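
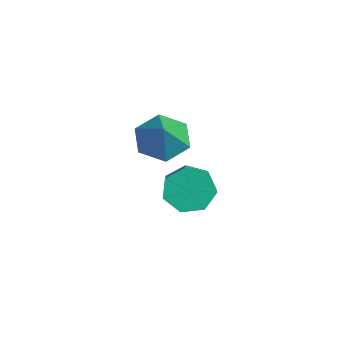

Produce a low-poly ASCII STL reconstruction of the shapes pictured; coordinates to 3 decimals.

solid 
facet normal -0.609 0.293 -0.737
outer loop
vertex -2.308 0.081 -2.516
vertex -2.938 -0.565 -2.252
vertex -2.968 0.299 -1.884
endloop
endfacet
facet normal 0.617 0.670 0.413
outer loop
vertex -2.308 0.081 -2.516
vertex -2.968 0.299 -1.884
vertex -2.042 -0.995 -1.168
endloop
endfacet
facet normal -0.610 0.293 -0.737
outer loop
vertex -2.968 0.299 -1.884
vertex -2.938 -0.565 -2.252
vertex -3.598 -0.347 -1.619
endloop
endfacet
facet normal -0.076 0.441 0.894
outer loop
vertex -2.968 0.299 -1.884
vertex -3.598 -0.347 -1.619
vertex -2.042 -0.995 -1.168
endloop
endfacet
facet normal -0.610 0.293 -0.737
outer loop
vertex -3.598 -0.347 -1.619
vertex -2.938 -0.565 -2.252
vertex -3.568 -1.211 -1.987
endloop
endfacet
facet normal -0.398 -0.371 0.839
outer loop
vertex -3.598 -0.347 -1.619
vertex -3.568 -1.211 -1.987
vertex -2.042 -0.995 -1.168
endloop
endfacet
facet normal -0.609 0.292 -0.737
outer loop
vertex -3.568 -1.211 -1.987
vertex -2.938 -0.565 -2.252
vertex -2.907 -1.429 -2.62
endloop
endfacet
facet normal -0.026 -0.953 0.301
outer loop
vertex -3.568 -1.211 -1.987
vertex -2.907 -1.429 -2.62
vertex -2.042 -0.995 -1.168
endloop
endfacet
facet normal -0.609 0.292 -0.737
outer loop
vertex -2.907 -1.429 -2.62
vertex -2.938 -0.565 -2.252
vertex -2.278 -0.784 -2.884
endloop
endfacet
facet normal 0.666 -0.724 -0.181
outer loop
vertex -2.907 -1.429 -2.62
vertex -2.278 -0.784 -2.884
vertex -2.042 -0.995 -1.168
endloop
endfacet
facet normal -0.609 0.293 -0.737
outer loop
vertex -2.278 -0.784 -2.884
vertex -2.938 -0.565 -2.252
vertex -2.308 0.081 -2.516
endloop
endfacet
facet normal 0.988 0.088 -0.125
outer loop
vertex -2.278 -0.784 -2.884
vertex -2.308 0.081 -2.516
vertex -2.042 -0.995 -1.168
endloop
endfacet
facet normal -0.743 0.404 -0.533
outer loop
vertex -0.043 -1.459 -3.386
vertex -0.29 -1.042 -2.725
vertex 0.247 -0.815 -3.302
endloop
endfacet
facet normal 0.530 -0.130 -0.838
outer loop
vertex -0.043 -1.459 -3.386
vertex 0.247 -0.815 -3.302
vertex 1.198 -2.135 -2.496
endloop
endfacet
facet normal 0.531 -0.129 -0.837
outer loop
vertex 1.198 -2.135 -2.496
vertex 0.247 -0.815 -3.302
vertex 1.488 -1.491 -2.411
endloop
endfacet
facet normal 0.742 -0.405 0.534
outer loop
vertex 1.198 -2.135 -2.496
vertex 1.488 -1.491 -2.411
vertex 0.95 -1.718 -1.835
endloop
endfacet
facet normal -0.743 0.404 -0.533
outer loop
vertex 0.247 -0.815 -3.302
vertex -0.29 -1.042 -2.725
vertex 0.132 -0.342 -2.783
endloop
endfacet
facet normal 0.650 0.628 -0.428
outer loop
vertex 0.247 -0.815 -3.302
vertex 0.132 -0.342 -2.783
vertex 1.488 -1.491 -2.411
endloop
endfacet
facet normal 0.649 0.627 -0.430
outer loop
vertex 1.488 -1.491 -2.411
vertex 0.132 -0.342 -2.783
vertex 1.373 -1.017 -1.893
endloop
endfacet
facet normal 0.743 -0.404 0.534
outer loop
vertex 1.488 -1.491 -2.411
vertex 1.373 -1.017 -1.893
vertex 0.95 -1.718 -1.835
endloop
endfacet
facet normal -0.743 0.404 -0.533
outer loop
vertex 0.132 -0.342 -2.783
vertex -0.29 -1.042 -2.725
vertex -0.301 -0.396 -2.22
endloop
endfacet
facet normal 0.279 0.911 0.302
outer loop
vertex 0.132 -0.342 -2.783
vertex -0.301 -0.396 -2.22
vertex 1.373 -1.017 -1.893
endloop
endfacet
facet normal 0.279 0.911 0.303
outer loop
vertex 1.373 -1.017 -1.893
vertex -0.301 -0.396 -2.22
vertex 0.94 -1.072 -1.33
endloop
endfacet
facet normal 0.744 -0.405 0.532
outer loop
vertex 1.373 -1.017 -1.893
vertex 0.94 -1.072 -1.33
vertex 0.95 -1.718 -1.835
endloop
endfacet
facet normal -0.743 0.404 -0.533
outer loop
vertex -0.301 -0.396 -2.22
vertex -0.29 -1.042 -2.725
vertex -0.726 -0.937 -2.038
endloop
endfacet
facet normal -0.302 0.508 0.807
outer loop
vertex -0.301 -0.396 -2.22
vertex -0.726 -0.937 -2.038
vertex 0.94 -1.072 -1.33
endloop
endfacet
facet normal -0.301 0.509 0.806
outer loop
vertex 0.94 -1.072 -1.33
vertex -0.726 -0.937 -2.038
vertex 0.515 -1.612 -1.148
endloop
endfacet
facet normal 0.743 -0.405 0.533
outer loop
vertex 0.94 -1.072 -1.33
vertex 0.515 -1.612 -1.148
vertex 0.95 -1.718 -1.835
endloop
endfacet
facet normal -0.743 0.404 -0.533
outer loop
vertex -0.726 -0.937 -2.038
vertex -0.29 -1.042 -2.725
vertex -0.823 -1.557 -2.373
endloop
endfacet
facet normal -0.655 -0.277 0.703
outer loop
vertex -0.726 -0.937 -2.038
vertex -0.823 -1.557 -2.373
vertex 0.515 -1.612 -1.148
endloop
endfacet
facet normal -0.655 -0.277 0.703
outer loop
vertex 0.515 -1.612 -1.148
vertex -0.823 -1.557 -2.373
vertex 0.418 -2.232 -1.483
endloop
endfacet
facet normal 0.743 -0.404 0.533
outer loop
vertex 0.515 -1.612 -1.148
vertex 0.418 -2.232 -1.483
vertex 0.95 -1.718 -1.835
endloop
endfacet
facet normal -0.743 0.404 -0.533
outer loop
vertex -0.823 -1.557 -2.373
vertex -0.29 -1.042 -2.725
vertex -0.519 -1.79 -2.973
endloop
endfacet
facet normal -0.515 -0.854 0.071
outer loop
vertex -0.823 -1.557 -2.373
vertex -0.519 -1.79 -2.973
vertex 0.418 -2.232 -1.483
endloop
endfacet
facet normal -0.515 -0.854 0.071
outer loop
vertex 0.418 -2.232 -1.483
vertex -0.519 -1.79 -2.973
vertex 0.722 -2.465 -2.083
endloop
endfacet
facet normal 0.743 -0.404 0.533
outer loop
vertex 0.418 -2.232 -1.483
vertex 0.722 -2.465 -2.083
vertex 0.95 -1.718 -1.835
endloop
endfacet
facet normal -0.743 0.404 -0.533
outer loop
vertex -0.519 -1.79 -2.973
vertex -0.29 -1.042 -2.725
vertex -0.043 -1.459 -3.386
endloop
endfacet
facet normal 0.013 -0.788 -0.616
outer loop
vertex -0.519 -1.79 -2.973
vertex -0.043 -1.459 -3.386
vertex 0.722 -2.465 -2.083
endloop
endfacet
facet normal 0.012 -0.788 -0.616
outer loop
vertex 0.722 -2.465 -2.083
vertex -0.043 -1.459 -3.386
vertex 1.198 -2.135 -2.496
endloop
endfacet
facet normal 0.743 -0.404 0.534
outer loop
vertex 0.722 -2.465 -2.083
vertex 1.198 -2.135 -2.496
vertex 0.95 -1.718 -1.835
endloop
endfacet

endsolid


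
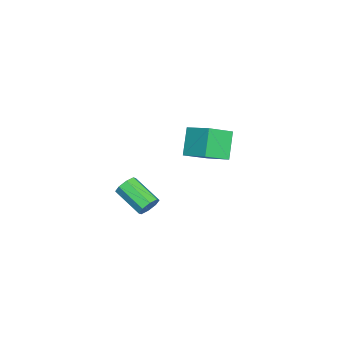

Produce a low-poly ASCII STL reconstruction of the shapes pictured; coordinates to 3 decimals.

solid 
facet normal -0.639 -0.039 0.768
outer loop
vertex -1.389 1.883 2.371
vertex -2.354 2.85 1.617
vertex -2.134 0.605 1.686
endloop
endfacet
facet normal 0.618 -0.620 0.483
outer loop
vertex -1.066 0.67 0.403
vertex -1.389 1.883 2.371
vertex -2.134 0.605 1.686
endloop
endfacet
facet normal -0.639 -0.039 0.768
outer loop
vertex -2.134 0.605 1.686
vertex -2.354 2.85 1.617
vertex -3.099 1.572 0.932
endloop
endfacet
facet normal -0.457 -0.784 -0.420
outer loop
vertex -3.099 1.572 0.932
vertex -1.066 0.67 0.403
vertex -2.134 0.605 1.686
endloop
endfacet
facet normal 0.457 0.784 0.420
outer loop
vertex -1.389 1.883 2.371
vertex -1.286 2.915 0.334
vertex -2.354 2.85 1.617
endloop
endfacet
facet normal 0.618 -0.620 0.483
outer loop
vertex -0.321 1.948 1.088
vertex -1.389 1.883 2.371
vertex -1.066 0.67 0.403
endloop
endfacet
facet normal 0.457 0.784 0.420
outer loop
vertex -0.321 1.948 1.088
vertex -1.286 2.915 0.334
vertex -1.389 1.883 2.371
endloop
endfacet
facet normal -0.618 0.620 -0.483
outer loop
vertex -2.354 2.85 1.617
vertex -1.286 2.915 0.334
vertex -3.099 1.572 0.932
endloop
endfacet
facet normal -0.457 -0.784 -0.420
outer loop
vertex -2.031 1.637 -0.351
vertex -1.066 0.67 0.403
vertex -3.099 1.572 0.932
endloop
endfacet
facet normal -0.618 0.620 -0.483
outer loop
vertex -3.099 1.572 0.932
vertex -1.286 2.915 0.334
vertex -2.031 1.637 -0.351
endloop
endfacet
facet normal 0.639 0.039 -0.768
outer loop
vertex -2.031 1.637 -0.351
vertex -0.321 1.948 1.088
vertex -1.066 0.67 0.403
endloop
endfacet
facet normal 0.639 0.039 -0.768
outer loop
vertex -1.286 2.915 0.334
vertex -0.321 1.948 1.088
vertex -2.031 1.637 -0.351
endloop
endfacet
facet normal 0.448 0.783 -0.431
outer loop
vertex 4.604 0.525 1.216
vertex 4.308 0.402 0.685
vertex 4.186 0.747 1.185
endloop
endfacet
facet normal 0.151 0.409 0.900
outer loop
vertex 4.604 0.525 1.216
vertex 4.186 0.747 1.185
vertex 3.848 -0.799 1.945
endloop
endfacet
facet normal 0.153 0.409 0.900
outer loop
vertex 3.848 -0.799 1.945
vertex 4.186 0.747 1.185
vertex 3.43 -0.576 1.915
endloop
endfacet
facet normal -0.448 -0.782 0.432
outer loop
vertex 3.848 -0.799 1.945
vertex 3.43 -0.576 1.915
vertex 3.552 -0.922 1.415
endloop
endfacet
facet normal 0.448 0.783 -0.431
outer loop
vertex 4.186 0.747 1.185
vertex 4.308 0.402 0.685
vertex 3.84 0.767 0.862
endloop
endfacet
facet normal -0.516 0.621 0.591
outer loop
vertex 4.186 0.747 1.185
vertex 3.84 0.767 0.862
vertex 3.43 -0.576 1.915
endloop
endfacet
facet normal -0.515 0.621 0.591
outer loop
vertex 3.43 -0.576 1.915
vertex 3.84 0.767 0.862
vertex 3.083 -0.556 1.592
endloop
endfacet
facet normal -0.448 -0.783 0.432
outer loop
vertex 3.43 -0.576 1.915
vertex 3.083 -0.556 1.592
vertex 3.552 -0.922 1.415
endloop
endfacet
facet normal 0.447 0.783 -0.432
outer loop
vertex 3.84 0.767 0.862
vertex 4.308 0.402 0.685
vertex 3.767 0.573 0.435
endloop
endfacet
facet normal -0.881 0.469 -0.063
outer loop
vertex 3.84 0.767 0.862
vertex 3.767 0.573 0.435
vertex 3.083 -0.556 1.592
endloop
endfacet
facet normal -0.882 0.468 -0.065
outer loop
vertex 3.083 -0.556 1.592
vertex 3.767 0.573 0.435
vertex 3.011 -0.751 1.165
endloop
endfacet
facet normal -0.447 -0.783 0.433
outer loop
vertex 3.083 -0.556 1.592
vertex 3.011 -0.751 1.165
vertex 3.552 -0.922 1.415
endloop
endfacet
facet normal 0.447 0.784 -0.432
outer loop
vertex 3.767 0.573 0.435
vertex 4.308 0.402 0.685
vertex 4.012 0.279 0.155
endloop
endfacet
facet normal -0.730 0.041 -0.682
outer loop
vertex 3.767 0.573 0.435
vertex 4.012 0.279 0.155
vertex 3.011 -0.751 1.165
endloop
endfacet
facet normal -0.731 0.042 -0.681
outer loop
vertex 3.011 -0.751 1.165
vertex 4.012 0.279 0.155
vertex 3.256 -1.045 0.884
endloop
endfacet
facet normal -0.447 -0.784 0.431
outer loop
vertex 3.011 -0.751 1.165
vertex 3.256 -1.045 0.884
vertex 3.552 -0.922 1.415
endloop
endfacet
facet normal 0.448 0.782 -0.432
outer loop
vertex 4.012 0.279 0.155
vertex 4.308 0.402 0.685
vertex 4.43 0.056 0.185
endloop
endfacet
facet normal -0.153 -0.408 -0.900
outer loop
vertex 4.012 0.279 0.155
vertex 4.43 0.056 0.185
vertex 3.256 -1.045 0.884
endloop
endfacet
facet normal -0.151 -0.410 -0.899
outer loop
vertex 3.256 -1.045 0.884
vertex 4.43 0.056 0.185
vertex 3.674 -1.267 0.915
endloop
endfacet
facet normal -0.448 -0.783 0.431
outer loop
vertex 3.256 -1.045 0.884
vertex 3.674 -1.267 0.915
vertex 3.552 -0.922 1.415
endloop
endfacet
facet normal 0.448 0.783 -0.432
outer loop
vertex 4.43 0.056 0.185
vertex 4.308 0.402 0.685
vertex 4.777 0.036 0.508
endloop
endfacet
facet normal 0.515 -0.621 -0.591
outer loop
vertex 4.43 0.056 0.185
vertex 4.777 0.036 0.508
vertex 3.674 -1.267 0.915
endloop
endfacet
facet normal 0.515 -0.621 -0.591
outer loop
vertex 3.674 -1.267 0.915
vertex 4.777 0.036 0.508
vertex 4.02 -1.287 1.238
endloop
endfacet
facet normal -0.448 -0.783 0.431
outer loop
vertex 3.674 -1.267 0.915
vertex 4.02 -1.287 1.238
vertex 3.552 -0.922 1.415
endloop
endfacet
facet normal 0.447 0.783 -0.433
outer loop
vertex 4.777 0.036 0.508
vertex 4.308 0.402 0.685
vertex 4.849 0.231 0.935
endloop
endfacet
facet normal 0.881 -0.468 0.065
outer loop
vertex 4.777 0.036 0.508
vertex 4.849 0.231 0.935
vertex 4.02 -1.287 1.238
endloop
endfacet
facet normal 0.881 -0.469 0.062
outer loop
vertex 4.02 -1.287 1.238
vertex 4.849 0.231 0.935
vertex 4.093 -1.093 1.665
endloop
endfacet
facet normal -0.447 -0.783 0.432
outer loop
vertex 4.02 -1.287 1.238
vertex 4.093 -1.093 1.665
vertex 3.552 -0.922 1.415
endloop
endfacet
facet normal 0.447 0.784 -0.431
outer loop
vertex 4.849 0.231 0.935
vertex 4.308 0.402 0.685
vertex 4.604 0.525 1.216
endloop
endfacet
facet normal 0.731 -0.042 0.681
outer loop
vertex 4.849 0.231 0.935
vertex 4.604 0.525 1.216
vertex 4.093 -1.093 1.665
endloop
endfacet
facet normal 0.730 -0.041 0.682
outer loop
vertex 4.093 -1.093 1.665
vertex 4.604 0.525 1.216
vertex 3.848 -0.799 1.945
endloop
endfacet
facet normal -0.447 -0.784 0.432
outer loop
vertex 4.093 -1.093 1.665
vertex 3.848 -0.799 1.945
vertex 3.552 -0.922 1.415
endloop
endfacet

endsolid


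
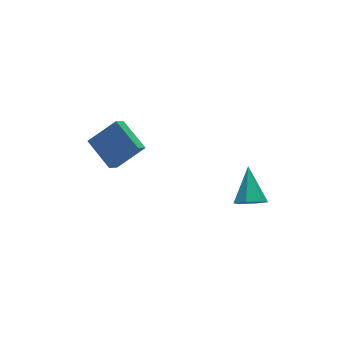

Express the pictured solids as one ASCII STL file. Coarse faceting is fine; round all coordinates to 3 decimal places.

solid 
facet normal -0.782 0.149 -0.605
outer loop
vertex -3.373 1.707 1.925
vertex -3.621 3.377 2.656
vertex -2.746 2.111 1.214
endloop
endfacet
facet normal 0.135 -0.908 -0.397
outer loop
vertex -1.339 1.843 2.304
vertex -3.373 1.707 1.925
vertex -2.746 2.111 1.214
endloop
endfacet
facet normal -0.782 0.149 -0.605
outer loop
vertex -2.746 2.111 1.214
vertex -3.621 3.377 2.656
vertex -2.995 3.781 1.946
endloop
endfacet
facet normal 0.609 0.393 -0.689
outer loop
vertex -2.995 3.781 1.946
vertex -1.339 1.843 2.304
vertex -2.746 2.111 1.214
endloop
endfacet
facet normal -0.609 -0.392 0.690
outer loop
vertex -3.373 1.707 1.925
vertex -2.214 3.109 3.746
vertex -3.621 3.377 2.656
endloop
endfacet
facet normal 0.135 -0.908 -0.398
outer loop
vertex -1.965 1.439 3.014
vertex -3.373 1.707 1.925
vertex -1.339 1.843 2.304
endloop
endfacet
facet normal -0.608 -0.393 0.690
outer loop
vertex -1.965 1.439 3.014
vertex -2.214 3.109 3.746
vertex -3.373 1.707 1.925
endloop
endfacet
facet normal -0.135 0.908 0.397
outer loop
vertex -3.621 3.377 2.656
vertex -2.214 3.109 3.746
vertex -2.995 3.781 1.946
endloop
endfacet
facet normal 0.608 0.392 -0.690
outer loop
vertex -1.587 3.513 3.035
vertex -1.339 1.843 2.304
vertex -2.995 3.781 1.946
endloop
endfacet
facet normal -0.134 0.908 0.397
outer loop
vertex -2.995 3.781 1.946
vertex -2.214 3.109 3.746
vertex -1.587 3.513 3.035
endloop
endfacet
facet normal 0.782 -0.149 0.605
outer loop
vertex -1.587 3.513 3.035
vertex -1.965 1.439 3.014
vertex -1.339 1.843 2.304
endloop
endfacet
facet normal 0.782 -0.149 0.605
outer loop
vertex -2.214 3.109 3.746
vertex -1.965 1.439 3.014
vertex -1.587 3.513 3.035
endloop
endfacet
facet normal -0.356 -0.714 -0.603
outer loop
vertex 2.006 -3.775 1.463
vertex 1.244 -3.496 1.582
vertex 1.697 -3.201 0.966
endloop
endfacet
facet normal 0.925 0.256 -0.280
outer loop
vertex 2.006 -3.775 1.463
vertex 1.697 -3.201 0.966
vertex 1.936 -2.104 2.758
endloop
endfacet
facet normal -0.355 -0.714 -0.603
outer loop
vertex 1.697 -3.201 0.966
vertex 1.244 -3.496 1.582
vertex 0.935 -2.922 1.084
endloop
endfacet
facet normal 0.218 0.819 -0.531
outer loop
vertex 1.697 -3.201 0.966
vertex 0.935 -2.922 1.084
vertex 1.936 -2.104 2.758
endloop
endfacet
facet normal -0.355 -0.714 -0.603
outer loop
vertex 0.935 -2.922 1.084
vertex 1.244 -3.496 1.582
vertex 0.482 -3.217 1.7
endloop
endfacet
facet normal -0.587 0.809 -0.044
outer loop
vertex 0.935 -2.922 1.084
vertex 0.482 -3.217 1.7
vertex 1.936 -2.104 2.758
endloop
endfacet
facet normal -0.355 -0.714 -0.604
outer loop
vertex 0.482 -3.217 1.7
vertex 1.244 -3.496 1.582
vertex 0.79 -3.791 2.198
endloop
endfacet
facet normal -0.683 0.234 0.692
outer loop
vertex 0.482 -3.217 1.7
vertex 0.79 -3.791 2.198
vertex 1.936 -2.104 2.758
endloop
endfacet
facet normal -0.356 -0.714 -0.604
outer loop
vertex 0.79 -3.791 2.198
vertex 1.244 -3.496 1.582
vertex 1.552 -4.07 2.079
endloop
endfacet
facet normal 0.026 -0.331 0.943
outer loop
vertex 0.79 -3.791 2.198
vertex 1.552 -4.07 2.079
vertex 1.936 -2.104 2.758
endloop
endfacet
facet normal -0.356 -0.714 -0.604
outer loop
vertex 1.552 -4.07 2.079
vertex 1.244 -3.496 1.582
vertex 2.006 -3.775 1.463
endloop
endfacet
facet normal 0.829 -0.320 0.458
outer loop
vertex 1.552 -4.07 2.079
vertex 2.006 -3.775 1.463
vertex 1.936 -2.104 2.758
endloop
endfacet

endsolid


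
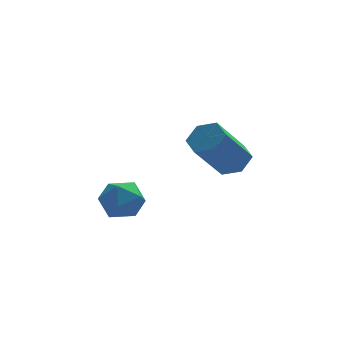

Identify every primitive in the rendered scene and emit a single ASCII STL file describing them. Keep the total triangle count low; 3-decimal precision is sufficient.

solid 
facet normal 0.543 0.357 -0.760
outer loop
vertex 4.122 -0.858 3.178
vertex 3.691 -1.197 2.711
vertex 3.539 -0.525 2.918
endloop
endfacet
facet normal 0.222 0.811 0.541
outer loop
vertex 4.122 -0.858 3.178
vertex 3.539 -0.525 2.918
vertex 3.079 -1.544 4.637
endloop
endfacet
facet normal 0.222 0.812 0.540
outer loop
vertex 3.079 -1.544 4.637
vertex 3.539 -0.525 2.918
vertex 2.496 -1.211 4.376
endloop
endfacet
facet normal -0.544 -0.358 0.759
outer loop
vertex 3.079 -1.544 4.637
vertex 2.496 -1.211 4.376
vertex 2.649 -1.883 4.169
endloop
endfacet
facet normal 0.545 0.357 -0.759
outer loop
vertex 3.539 -0.525 2.918
vertex 3.691 -1.197 2.711
vertex 3.109 -0.864 2.45
endloop
endfacet
facet normal -0.590 0.807 -0.042
outer loop
vertex 3.539 -0.525 2.918
vertex 3.109 -0.864 2.45
vertex 2.496 -1.211 4.376
endloop
endfacet
facet normal -0.590 0.806 -0.042
outer loop
vertex 2.496 -1.211 4.376
vertex 3.109 -0.864 2.45
vertex 2.066 -1.55 3.909
endloop
endfacet
facet normal -0.543 -0.358 0.760
outer loop
vertex 2.496 -1.211 4.376
vertex 2.066 -1.55 3.909
vertex 2.649 -1.883 4.169
endloop
endfacet
facet normal 0.545 0.357 -0.759
outer loop
vertex 3.109 -0.864 2.45
vertex 3.691 -1.197 2.711
vertex 3.261 -1.536 2.243
endloop
endfacet
facet normal -0.813 -0.004 -0.583
outer loop
vertex 3.109 -0.864 2.45
vertex 3.261 -1.536 2.243
vertex 2.066 -1.55 3.909
endloop
endfacet
facet normal -0.813 -0.004 -0.583
outer loop
vertex 2.066 -1.55 3.909
vertex 3.261 -1.536 2.243
vertex 2.218 -2.222 3.702
endloop
endfacet
facet normal -0.543 -0.357 0.760
outer loop
vertex 2.066 -1.55 3.909
vertex 2.218 -2.222 3.702
vertex 2.649 -1.883 4.169
endloop
endfacet
facet normal 0.544 0.358 -0.759
outer loop
vertex 3.261 -1.536 2.243
vertex 3.691 -1.197 2.711
vertex 3.844 -1.869 2.504
endloop
endfacet
facet normal -0.222 -0.812 -0.540
outer loop
vertex 3.261 -1.536 2.243
vertex 3.844 -1.869 2.504
vertex 2.218 -2.222 3.702
endloop
endfacet
facet normal -0.222 -0.811 -0.541
outer loop
vertex 2.218 -2.222 3.702
vertex 3.844 -1.869 2.504
vertex 2.801 -2.555 3.962
endloop
endfacet
facet normal -0.543 -0.357 0.760
outer loop
vertex 2.218 -2.222 3.702
vertex 2.801 -2.555 3.962
vertex 2.649 -1.883 4.169
endloop
endfacet
facet normal 0.543 0.358 -0.760
outer loop
vertex 3.844 -1.869 2.504
vertex 3.691 -1.197 2.711
vertex 4.274 -1.53 2.971
endloop
endfacet
facet normal 0.590 -0.806 0.042
outer loop
vertex 3.844 -1.869 2.504
vertex 4.274 -1.53 2.971
vertex 2.801 -2.555 3.962
endloop
endfacet
facet normal 0.590 -0.807 0.042
outer loop
vertex 2.801 -2.555 3.962
vertex 4.274 -1.53 2.971
vertex 3.231 -2.216 4.43
endloop
endfacet
facet normal -0.545 -0.357 0.759
outer loop
vertex 2.801 -2.555 3.962
vertex 3.231 -2.216 4.43
vertex 2.649 -1.883 4.169
endloop
endfacet
facet normal 0.543 0.357 -0.760
outer loop
vertex 4.274 -1.53 2.971
vertex 3.691 -1.197 2.711
vertex 4.122 -0.858 3.178
endloop
endfacet
facet normal 0.813 0.004 0.583
outer loop
vertex 4.274 -1.53 2.971
vertex 4.122 -0.858 3.178
vertex 3.231 -2.216 4.43
endloop
endfacet
facet normal 0.813 0.004 0.583
outer loop
vertex 3.231 -2.216 4.43
vertex 4.122 -0.858 3.178
vertex 3.079 -1.544 4.637
endloop
endfacet
facet normal -0.545 -0.357 0.759
outer loop
vertex 3.231 -2.216 4.43
vertex 3.079 -1.544 4.637
vertex 2.649 -1.883 4.169
endloop
endfacet
facet normal -0.860 0.488 0.148
outer loop
vertex -0.798 -2.909 2.036
vertex -1.042 -3.5 2.566
vertex -0.62 -2.841 2.845
endloop
endfacet
facet normal -0.333 0.943 -0.006
outer loop
vertex -0.798 -2.909 2.036
vertex -0.62 -2.841 2.845
vertex -0.048 -2.643 2.276
endloop
endfacet
facet normal -0.064 0.762 -0.644
outer loop
vertex -0.798 -2.909 2.036
vertex -0.048 -2.643 2.276
vertex -0.116 -3.181 1.646
endloop
endfacet
facet normal -0.426 0.197 -0.883
outer loop
vertex -0.798 -2.909 2.036
vertex -0.116 -3.181 1.646
vertex -0.731 -3.71 1.825
endloop
endfacet
facet normal -0.919 0.027 -0.393
outer loop
vertex -0.798 -2.909 2.036
vertex -0.731 -3.71 1.825
vertex -1.042 -3.5 2.566
endloop
endfacet
facet normal 0.181 0.858 0.481
outer loop
vertex -0.048 -2.643 2.276
vertex -0.62 -2.841 2.845
vertex 0.171 -3.07 2.955
endloop
endfacet
facet normal -0.673 0.122 0.730
outer loop
vertex -0.62 -2.841 2.845
vertex -1.042 -3.5 2.566
vertex -0.444 -3.599 3.134
endloop
endfacet
facet normal -0.767 -0.624 -0.145
outer loop
vertex -1.042 -3.5 2.566
vertex -0.731 -3.71 1.825
vertex -0.512 -4.137 2.504
endloop
endfacet
facet normal 0.029 -0.350 -0.936
outer loop
vertex -0.731 -3.71 1.825
vertex -0.116 -3.181 1.646
vertex 0.06 -3.939 1.935
endloop
endfacet
facet normal 0.615 0.565 -0.549
outer loop
vertex -0.116 -3.181 1.646
vertex -0.048 -2.643 2.276
vertex 0.482 -3.28 2.214
endloop
endfacet
facet normal 0.426 -0.197 0.883
outer loop
vertex 0.238 -3.871 2.744
vertex 0.171 -3.07 2.955
vertex -0.444 -3.599 3.134
endloop
endfacet
facet normal 0.064 -0.762 0.644
outer loop
vertex 0.238 -3.871 2.744
vertex -0.444 -3.599 3.134
vertex -0.512 -4.137 2.504
endloop
endfacet
facet normal 0.333 -0.943 0.006
outer loop
vertex 0.238 -3.871 2.744
vertex -0.512 -4.137 2.504
vertex 0.06 -3.939 1.935
endloop
endfacet
facet normal 0.860 -0.488 -0.148
outer loop
vertex 0.238 -3.871 2.744
vertex 0.06 -3.939 1.935
vertex 0.482 -3.28 2.214
endloop
endfacet
facet normal 0.919 -0.027 0.393
outer loop
vertex 0.238 -3.871 2.744
vertex 0.482 -3.28 2.214
vertex 0.171 -3.07 2.955
endloop
endfacet
facet normal -0.029 0.350 0.936
outer loop
vertex -0.444 -3.599 3.134
vertex 0.171 -3.07 2.955
vertex -0.62 -2.841 2.845
endloop
endfacet
facet normal -0.615 -0.565 0.549
outer loop
vertex -0.512 -4.137 2.504
vertex -0.444 -3.599 3.134
vertex -1.042 -3.5 2.566
endloop
endfacet
facet normal -0.181 -0.858 -0.481
outer loop
vertex 0.06 -3.939 1.935
vertex -0.512 -4.137 2.504
vertex -0.731 -3.71 1.825
endloop
endfacet
facet normal 0.673 -0.122 -0.730
outer loop
vertex 0.482 -3.28 2.214
vertex 0.06 -3.939 1.935
vertex -0.116 -3.181 1.646
endloop
endfacet
facet normal 0.767 0.624 0.145
outer loop
vertex 0.171 -3.07 2.955
vertex 0.482 -3.28 2.214
vertex -0.048 -2.643 2.276
endloop
endfacet

endsolid


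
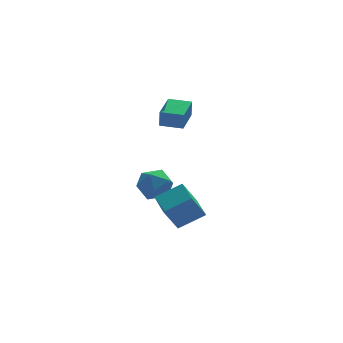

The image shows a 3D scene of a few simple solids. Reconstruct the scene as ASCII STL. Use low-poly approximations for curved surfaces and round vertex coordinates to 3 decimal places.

solid 
facet normal -0.746 0.116 0.656
outer loop
vertex -1.296 2.43 -0.435
vertex -1.773 1.622 -0.834
vertex -1.115 1.498 -0.064
endloop
endfacet
facet normal -0.127 0.345 0.930
outer loop
vertex -1.296 2.43 -0.435
vertex -1.115 1.498 -0.064
vertex -0.344 2.15 -0.201
endloop
endfacet
facet normal 0.128 0.855 0.502
outer loop
vertex -1.296 2.43 -0.435
vertex -0.344 2.15 -0.201
vertex -0.524 2.678 -1.055
endloop
endfacet
facet normal -0.332 0.942 -0.037
outer loop
vertex -1.296 2.43 -0.435
vertex -0.524 2.678 -1.055
vertex -1.408 2.351 -1.446
endloop
endfacet
facet normal -0.872 0.486 0.059
outer loop
vertex -1.296 2.43 -0.435
vertex -1.408 2.351 -1.446
vertex -1.773 1.622 -0.834
endloop
endfacet
facet normal 0.333 -0.200 0.922
outer loop
vertex -0.344 2.15 -0.201
vertex -1.115 1.498 -0.064
vertex -0.232 1.169 -0.454
endloop
endfacet
facet normal -0.668 -0.569 0.479
outer loop
vertex -1.115 1.498 -0.064
vertex -1.773 1.622 -0.834
vertex -1.116 0.842 -0.845
endloop
endfacet
facet normal -0.872 0.026 -0.489
outer loop
vertex -1.773 1.622 -0.834
vertex -1.408 2.351 -1.446
vertex -1.296 1.37 -1.699
endloop
endfacet
facet normal 0.001 0.766 -0.643
outer loop
vertex -1.408 2.351 -1.446
vertex -0.524 2.678 -1.055
vertex -0.525 2.022 -1.836
endloop
endfacet
facet normal 0.746 0.625 0.229
outer loop
vertex -0.524 2.678 -1.055
vertex -0.344 2.15 -0.201
vertex 0.133 1.898 -1.066
endloop
endfacet
facet normal 0.332 -0.942 0.037
outer loop
vertex -0.344 1.09 -1.465
vertex -0.232 1.169 -0.454
vertex -1.116 0.842 -0.845
endloop
endfacet
facet normal -0.128 -0.855 -0.502
outer loop
vertex -0.344 1.09 -1.465
vertex -1.116 0.842 -0.845
vertex -1.296 1.37 -1.699
endloop
endfacet
facet normal 0.127 -0.345 -0.930
outer loop
vertex -0.344 1.09 -1.465
vertex -1.296 1.37 -1.699
vertex -0.525 2.022 -1.836
endloop
endfacet
facet normal 0.746 -0.116 -0.656
outer loop
vertex -0.344 1.09 -1.465
vertex -0.525 2.022 -1.836
vertex 0.133 1.898 -1.066
endloop
endfacet
facet normal 0.872 -0.486 -0.059
outer loop
vertex -0.344 1.09 -1.465
vertex 0.133 1.898 -1.066
vertex -0.232 1.169 -0.454
endloop
endfacet
facet normal -0.001 -0.766 0.643
outer loop
vertex -1.116 0.842 -0.845
vertex -0.232 1.169 -0.454
vertex -1.115 1.498 -0.064
endloop
endfacet
facet normal -0.746 -0.625 -0.229
outer loop
vertex -1.296 1.37 -1.699
vertex -1.116 0.842 -0.845
vertex -1.773 1.622 -0.834
endloop
endfacet
facet normal -0.333 0.200 -0.922
outer loop
vertex -0.525 2.022 -1.836
vertex -1.296 1.37 -1.699
vertex -1.408 2.351 -1.446
endloop
endfacet
facet normal 0.668 0.569 -0.479
outer loop
vertex 0.133 1.898 -1.066
vertex -0.525 2.022 -1.836
vertex -0.524 2.678 -1.055
endloop
endfacet
facet normal 0.872 -0.026 0.489
outer loop
vertex -0.232 1.169 -0.454
vertex 0.133 1.898 -1.066
vertex -0.344 2.15 -0.201
endloop
endfacet
facet normal -0.486 -0.147 0.861
outer loop
vertex -0.534 -3.52 0.912
vertex -0.57 -2.127 1.129
vertex -1.844 -3.44 0.186
endloop
endfacet
facet normal 0.025 -0.988 -0.154
outer loop
vertex -1.09 -3.213 -1.149
vertex -0.534 -3.52 0.912
vertex -1.844 -3.44 0.186
endloop
endfacet
facet normal -0.486 -0.147 0.861
outer loop
vertex -1.844 -3.44 0.186
vertex -0.57 -2.127 1.129
vertex -1.88 -2.047 0.403
endloop
endfacet
facet normal -0.873 0.053 -0.484
outer loop
vertex -1.88 -2.047 0.403
vertex -1.09 -3.213 -1.149
vertex -1.844 -3.44 0.186
endloop
endfacet
facet normal 0.873 -0.053 0.484
outer loop
vertex -0.534 -3.52 0.912
vertex 0.184 -1.9 -0.206
vertex -0.57 -2.127 1.129
endloop
endfacet
facet normal 0.025 -0.988 -0.154
outer loop
vertex 0.22 -3.293 -0.423
vertex -0.534 -3.52 0.912
vertex -1.09 -3.213 -1.149
endloop
endfacet
facet normal 0.873 -0.053 0.484
outer loop
vertex 0.22 -3.293 -0.423
vertex 0.184 -1.9 -0.206
vertex -0.534 -3.52 0.912
endloop
endfacet
facet normal -0.025 0.988 0.154
outer loop
vertex -0.57 -2.127 1.129
vertex 0.184 -1.9 -0.206
vertex -1.88 -2.047 0.403
endloop
endfacet
facet normal -0.873 0.053 -0.484
outer loop
vertex -1.126 -1.82 -0.932
vertex -1.09 -3.213 -1.149
vertex -1.88 -2.047 0.403
endloop
endfacet
facet normal -0.025 0.988 0.154
outer loop
vertex -1.88 -2.047 0.403
vertex 0.184 -1.9 -0.206
vertex -1.126 -1.82 -0.932
endloop
endfacet
facet normal 0.486 0.147 -0.861
outer loop
vertex -1.126 -1.82 -0.932
vertex 0.22 -3.293 -0.423
vertex -1.09 -3.213 -1.149
endloop
endfacet
facet normal 0.486 0.147 -0.861
outer loop
vertex 0.184 -1.9 -0.206
vertex 0.22 -3.293 -0.423
vertex -1.126 -1.82 -0.932
endloop
endfacet
facet normal -0.865 0.500 0.050
outer loop
vertex -0.244 2.912 3.375
vertex 0.585 4.331 3.52
vertex -0.243 3.009 2.42
endloop
endfacet
facet normal -0.502 -0.860 -0.088
outer loop
vertex 0.795 2.409 2.36
vertex -0.244 2.912 3.375
vertex -0.243 3.009 2.42
endloop
endfacet
facet normal -0.865 0.500 0.050
outer loop
vertex -0.243 3.009 2.42
vertex 0.585 4.331 3.52
vertex 0.586 4.428 2.565
endloop
endfacet
facet normal 0.001 0.101 -0.995
outer loop
vertex 0.586 4.428 2.565
vertex 0.795 2.409 2.36
vertex -0.243 3.009 2.42
endloop
endfacet
facet normal -0.001 -0.101 0.995
outer loop
vertex -0.244 2.912 3.375
vertex 1.623 3.731 3.46
vertex 0.585 4.331 3.52
endloop
endfacet
facet normal -0.502 -0.860 -0.088
outer loop
vertex 0.794 2.312 3.315
vertex -0.244 2.912 3.375
vertex 0.795 2.409 2.36
endloop
endfacet
facet normal -0.001 -0.101 0.995
outer loop
vertex 0.794 2.312 3.315
vertex 1.623 3.731 3.46
vertex -0.244 2.912 3.375
endloop
endfacet
facet normal 0.502 0.860 0.088
outer loop
vertex 0.585 4.331 3.52
vertex 1.623 3.731 3.46
vertex 0.586 4.428 2.565
endloop
endfacet
facet normal 0.001 0.101 -0.995
outer loop
vertex 1.624 3.828 2.505
vertex 0.795 2.409 2.36
vertex 0.586 4.428 2.565
endloop
endfacet
facet normal 0.502 0.860 0.088
outer loop
vertex 0.586 4.428 2.565
vertex 1.623 3.731 3.46
vertex 1.624 3.828 2.505
endloop
endfacet
facet normal 0.865 -0.500 -0.050
outer loop
vertex 1.624 3.828 2.505
vertex 0.794 2.312 3.315
vertex 0.795 2.409 2.36
endloop
endfacet
facet normal 0.865 -0.500 -0.050
outer loop
vertex 1.623 3.731 3.46
vertex 0.794 2.312 3.315
vertex 1.624 3.828 2.505
endloop
endfacet

endsolid


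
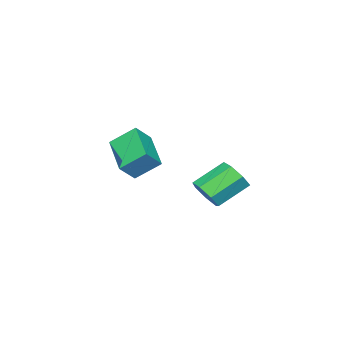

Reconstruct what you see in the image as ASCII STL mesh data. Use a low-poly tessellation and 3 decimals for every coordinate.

solid 
facet normal -0.397 0.681 0.615
outer loop
vertex 1.592 -1.964 1.201
vertex 2.652 -0.733 0.522
vertex 0.948 -1.762 0.561
endloop
endfacet
facet normal -0.603 -0.698 0.386
outer loop
vertex 1.428 -2.587 -0.182
vertex 1.592 -1.964 1.201
vertex 0.948 -1.762 0.561
endloop
endfacet
facet normal -0.397 0.681 0.615
outer loop
vertex 0.948 -1.762 0.561
vertex 2.652 -0.733 0.522
vertex 2.008 -0.532 -0.117
endloop
endfacet
facet normal -0.692 0.217 -0.688
outer loop
vertex 2.008 -0.532 -0.117
vertex 1.428 -2.587 -0.182
vertex 0.948 -1.762 0.561
endloop
endfacet
facet normal 0.693 -0.217 0.688
outer loop
vertex 1.592 -1.964 1.201
vertex 3.132 -1.558 -0.221
vertex 2.652 -0.733 0.522
endloop
endfacet
facet normal -0.602 -0.699 0.386
outer loop
vertex 2.072 -2.788 0.457
vertex 1.592 -1.964 1.201
vertex 1.428 -2.587 -0.182
endloop
endfacet
facet normal 0.692 -0.218 0.688
outer loop
vertex 2.072 -2.788 0.457
vertex 3.132 -1.558 -0.221
vertex 1.592 -1.964 1.201
endloop
endfacet
facet normal 0.602 0.699 -0.387
outer loop
vertex 2.652 -0.733 0.522
vertex 3.132 -1.558 -0.221
vertex 2.008 -0.532 -0.117
endloop
endfacet
facet normal -0.693 0.217 -0.688
outer loop
vertex 2.488 -1.356 -0.861
vertex 1.428 -2.587 -0.182
vertex 2.008 -0.532 -0.117
endloop
endfacet
facet normal 0.602 0.699 -0.386
outer loop
vertex 2.008 -0.532 -0.117
vertex 3.132 -1.558 -0.221
vertex 2.488 -1.356 -0.861
endloop
endfacet
facet normal 0.397 -0.681 -0.615
outer loop
vertex 2.488 -1.356 -0.861
vertex 2.072 -2.788 0.457
vertex 1.428 -2.587 -0.182
endloop
endfacet
facet normal 0.397 -0.681 -0.615
outer loop
vertex 3.132 -1.558 -0.221
vertex 2.072 -2.788 0.457
vertex 2.488 -1.356 -0.861
endloop
endfacet
facet normal 0.716 -0.428 -0.551
outer loop
vertex 3.233 1.907 -0.244
vertex 2.788 1.856 -0.782
vertex 3.224 2.381 -0.624
endloop
endfacet
facet normal 0.698 0.456 0.552
outer loop
vertex 3.233 1.907 -0.244
vertex 3.224 2.381 -0.624
vertex 2.217 2.514 0.54
endloop
endfacet
facet normal 0.698 0.456 0.552
outer loop
vertex 2.217 2.514 0.54
vertex 3.224 2.381 -0.624
vertex 2.208 2.988 0.16
endloop
endfacet
facet normal -0.715 0.429 0.552
outer loop
vertex 2.217 2.514 0.54
vertex 2.208 2.988 0.16
vertex 1.772 2.464 0.002
endloop
endfacet
facet normal 0.715 -0.428 -0.552
outer loop
vertex 3.224 2.381 -0.624
vertex 2.788 1.856 -0.782
vertex 2.886 2.46 -1.123
endloop
endfacet
facet normal 0.423 0.895 -0.145
outer loop
vertex 3.224 2.381 -0.624
vertex 2.886 2.46 -1.123
vertex 2.208 2.988 0.16
endloop
endfacet
facet normal 0.423 0.895 -0.145
outer loop
vertex 2.208 2.988 0.16
vertex 2.886 2.46 -1.123
vertex 1.87 3.067 -0.338
endloop
endfacet
facet normal -0.715 0.428 0.553
outer loop
vertex 2.208 2.988 0.16
vertex 1.87 3.067 -0.338
vertex 1.772 2.464 0.002
endloop
endfacet
facet normal 0.715 -0.428 -0.553
outer loop
vertex 2.886 2.46 -1.123
vertex 2.788 1.856 -0.782
vertex 2.474 2.085 -1.365
endloop
endfacet
facet normal -0.171 0.660 -0.732
outer loop
vertex 2.886 2.46 -1.123
vertex 2.474 2.085 -1.365
vertex 1.87 3.067 -0.338
endloop
endfacet
facet normal -0.170 0.660 -0.731
outer loop
vertex 1.87 3.067 -0.338
vertex 2.474 2.085 -1.365
vertex 1.458 2.692 -0.581
endloop
endfacet
facet normal -0.715 0.428 0.553
outer loop
vertex 1.87 3.067 -0.338
vertex 1.458 2.692 -0.581
vertex 1.772 2.464 0.002
endloop
endfacet
facet normal 0.715 -0.427 -0.553
outer loop
vertex 2.474 2.085 -1.365
vertex 2.788 1.856 -0.782
vertex 2.299 1.537 -1.168
endloop
endfacet
facet normal -0.636 -0.073 -0.768
outer loop
vertex 2.474 2.085 -1.365
vertex 2.299 1.537 -1.168
vertex 1.458 2.692 -0.581
endloop
endfacet
facet normal -0.636 -0.073 -0.768
outer loop
vertex 1.458 2.692 -0.581
vertex 2.299 1.537 -1.168
vertex 1.283 2.144 -0.384
endloop
endfacet
facet normal -0.716 0.427 0.553
outer loop
vertex 1.458 2.692 -0.581
vertex 1.283 2.144 -0.384
vertex 1.772 2.464 0.002
endloop
endfacet
facet normal 0.715 -0.427 -0.553
outer loop
vertex 2.299 1.537 -1.168
vertex 2.788 1.856 -0.782
vertex 2.492 1.23 -0.681
endloop
endfacet
facet normal -0.622 -0.750 -0.226
outer loop
vertex 2.299 1.537 -1.168
vertex 2.492 1.23 -0.681
vertex 1.283 2.144 -0.384
endloop
endfacet
facet normal -0.622 -0.750 -0.226
outer loop
vertex 1.283 2.144 -0.384
vertex 2.492 1.23 -0.681
vertex 1.476 1.837 0.103
endloop
endfacet
facet normal -0.716 0.427 0.553
outer loop
vertex 1.283 2.144 -0.384
vertex 1.476 1.837 0.103
vertex 1.772 2.464 0.002
endloop
endfacet
facet normal 0.715 -0.427 -0.553
outer loop
vertex 2.492 1.23 -0.681
vertex 2.788 1.856 -0.782
vertex 2.908 1.395 -0.27
endloop
endfacet
facet normal -0.139 -0.862 0.487
outer loop
vertex 2.492 1.23 -0.681
vertex 2.908 1.395 -0.27
vertex 1.476 1.837 0.103
endloop
endfacet
facet normal -0.140 -0.863 0.486
outer loop
vertex 1.476 1.837 0.103
vertex 2.908 1.395 -0.27
vertex 1.892 2.002 0.515
endloop
endfacet
facet normal -0.716 0.427 0.552
outer loop
vertex 1.476 1.837 0.103
vertex 1.892 2.002 0.515
vertex 1.772 2.464 0.002
endloop
endfacet
facet normal 0.716 -0.427 -0.552
outer loop
vertex 2.908 1.395 -0.27
vertex 2.788 1.856 -0.782
vertex 3.233 1.907 -0.244
endloop
endfacet
facet normal 0.448 -0.327 0.832
outer loop
vertex 2.908 1.395 -0.27
vertex 3.233 1.907 -0.244
vertex 1.892 2.002 0.515
endloop
endfacet
facet normal 0.448 -0.325 0.833
outer loop
vertex 1.892 2.002 0.515
vertex 3.233 1.907 -0.244
vertex 2.217 2.514 0.54
endloop
endfacet
facet normal -0.716 0.427 0.552
outer loop
vertex 1.892 2.002 0.515
vertex 2.217 2.514 0.54
vertex 1.772 2.464 0.002
endloop
endfacet

endsolid


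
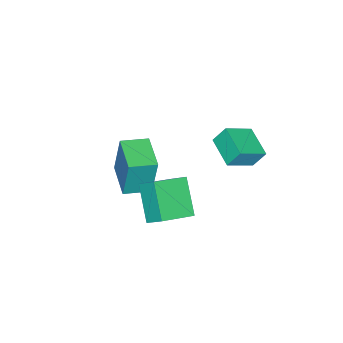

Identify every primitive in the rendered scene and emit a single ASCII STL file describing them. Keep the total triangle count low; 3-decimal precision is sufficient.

solid 
facet normal -0.681 -0.722 0.118
outer loop
vertex 0.172 -3.2 -2.689
vertex -0.794 -2.312 -2.83
vertex 0.168 -3.547 -4.841
endloop
endfacet
facet normal 0.732 -0.673 0.107
outer loop
vertex 1.374 -2.268 -5.05
vertex 0.172 -3.2 -2.689
vertex 0.168 -3.547 -4.841
endloop
endfacet
facet normal -0.681 -0.722 0.118
outer loop
vertex 0.168 -3.547 -4.841
vertex -0.794 -2.312 -2.83
vertex -0.798 -2.659 -4.983
endloop
endfacet
facet normal -0.002 -0.160 -0.987
outer loop
vertex -0.798 -2.659 -4.983
vertex 1.374 -2.268 -5.05
vertex 0.168 -3.547 -4.841
endloop
endfacet
facet normal 0.002 0.159 0.987
outer loop
vertex 0.172 -3.2 -2.689
vertex 0.412 -1.033 -3.039
vertex -0.794 -2.312 -2.83
endloop
endfacet
facet normal 0.732 -0.673 0.107
outer loop
vertex 1.378 -1.921 -2.897
vertex 0.172 -3.2 -2.689
vertex 1.374 -2.268 -5.05
endloop
endfacet
facet normal 0.001 0.159 0.987
outer loop
vertex 1.378 -1.921 -2.897
vertex 0.412 -1.033 -3.039
vertex 0.172 -3.2 -2.689
endloop
endfacet
facet normal -0.732 0.673 -0.107
outer loop
vertex -0.794 -2.312 -2.83
vertex 0.412 -1.033 -3.039
vertex -0.798 -2.659 -4.983
endloop
endfacet
facet normal -0.002 -0.159 -0.987
outer loop
vertex 0.408 -1.38 -5.191
vertex 1.374 -2.268 -5.05
vertex -0.798 -2.659 -4.983
endloop
endfacet
facet normal -0.732 0.673 -0.107
outer loop
vertex -0.798 -2.659 -4.983
vertex 0.412 -1.033 -3.039
vertex 0.408 -1.38 -5.191
endloop
endfacet
facet normal 0.681 0.722 -0.118
outer loop
vertex 0.408 -1.38 -5.191
vertex 1.378 -1.921 -2.897
vertex 1.374 -2.268 -5.05
endloop
endfacet
facet normal 0.681 0.722 -0.118
outer loop
vertex 0.412 -1.033 -3.039
vertex 1.378 -1.921 -2.897
vertex 0.408 -1.38 -5.191
endloop
endfacet
facet normal -0.276 0.474 0.836
outer loop
vertex -0.396 1.862 0.402
vertex 0.424 3.093 -0.025
vertex -1.597 2.415 -0.307
endloop
endfacet
facet normal -0.532 -0.800 0.277
outer loop
vertex -1.324 1.947 -1.135
vertex -0.396 1.862 0.402
vertex -1.597 2.415 -0.307
endloop
endfacet
facet normal -0.276 0.473 0.837
outer loop
vertex -1.597 2.415 -0.307
vertex 0.424 3.093 -0.025
vertex -0.777 3.647 -0.734
endloop
endfacet
facet normal -0.800 0.369 -0.472
outer loop
vertex -0.777 3.647 -0.734
vertex -1.324 1.947 -1.135
vertex -1.597 2.415 -0.307
endloop
endfacet
facet normal 0.800 -0.369 0.473
outer loop
vertex -0.396 1.862 0.402
vertex 0.697 2.625 -0.853
vertex 0.424 3.093 -0.025
endloop
endfacet
facet normal -0.533 -0.800 0.277
outer loop
vertex -0.123 1.393 -0.426
vertex -0.396 1.862 0.402
vertex -1.324 1.947 -1.135
endloop
endfacet
facet normal 0.800 -0.369 0.473
outer loop
vertex -0.123 1.393 -0.426
vertex 0.697 2.625 -0.853
vertex -0.396 1.862 0.402
endloop
endfacet
facet normal 0.532 0.800 -0.277
outer loop
vertex 0.424 3.093 -0.025
vertex 0.697 2.625 -0.853
vertex -0.777 3.647 -0.734
endloop
endfacet
facet normal -0.800 0.369 -0.473
outer loop
vertex -0.504 3.178 -1.562
vertex -1.324 1.947 -1.135
vertex -0.777 3.647 -0.734
endloop
endfacet
facet normal 0.532 0.800 -0.278
outer loop
vertex -0.777 3.647 -0.734
vertex 0.697 2.625 -0.853
vertex -0.504 3.178 -1.562
endloop
endfacet
facet normal 0.275 -0.474 -0.837
outer loop
vertex -0.504 3.178 -1.562
vertex -0.123 1.393 -0.426
vertex -1.324 1.947 -1.135
endloop
endfacet
facet normal 0.276 -0.473 -0.837
outer loop
vertex 0.697 2.625 -0.853
vertex -0.123 1.393 -0.426
vertex -0.504 3.178 -1.562
endloop
endfacet
facet normal -0.489 -0.523 0.698
outer loop
vertex 1.925 -0.251 -2.569
vertex 0.38 0.41 -3.157
vertex 1.831 -1.087 -3.262
endloop
endfacet
facet normal 0.868 -0.371 0.330
outer loop
vertex 2.8 -0.05 -4.643
vertex 1.925 -0.251 -2.569
vertex 1.831 -1.087 -3.262
endloop
endfacet
facet normal -0.489 -0.523 0.698
outer loop
vertex 1.831 -1.087 -3.262
vertex 0.38 0.41 -3.157
vertex 0.286 -0.426 -3.85
endloop
endfacet
facet normal -0.086 -0.767 -0.636
outer loop
vertex 0.286 -0.426 -3.85
vertex 2.8 -0.05 -4.643
vertex 1.831 -1.087 -3.262
endloop
endfacet
facet normal 0.086 0.767 0.636
outer loop
vertex 1.925 -0.251 -2.569
vertex 1.349 1.447 -4.538
vertex 0.38 0.41 -3.157
endloop
endfacet
facet normal 0.868 -0.371 0.330
outer loop
vertex 2.894 0.786 -3.95
vertex 1.925 -0.251 -2.569
vertex 2.8 -0.05 -4.643
endloop
endfacet
facet normal 0.086 0.767 0.636
outer loop
vertex 2.894 0.786 -3.95
vertex 1.349 1.447 -4.538
vertex 1.925 -0.251 -2.569
endloop
endfacet
facet normal -0.868 0.371 -0.330
outer loop
vertex 0.38 0.41 -3.157
vertex 1.349 1.447 -4.538
vertex 0.286 -0.426 -3.85
endloop
endfacet
facet normal -0.086 -0.767 -0.636
outer loop
vertex 1.255 0.611 -5.231
vertex 2.8 -0.05 -4.643
vertex 0.286 -0.426 -3.85
endloop
endfacet
facet normal -0.868 0.371 -0.330
outer loop
vertex 0.286 -0.426 -3.85
vertex 1.349 1.447 -4.538
vertex 1.255 0.611 -5.231
endloop
endfacet
facet normal 0.489 0.523 -0.698
outer loop
vertex 1.255 0.611 -5.231
vertex 2.894 0.786 -3.95
vertex 2.8 -0.05 -4.643
endloop
endfacet
facet normal 0.489 0.523 -0.698
outer loop
vertex 1.349 1.447 -4.538
vertex 2.894 0.786 -3.95
vertex 1.255 0.611 -5.231
endloop
endfacet

endsolid


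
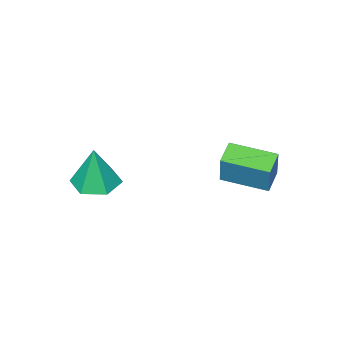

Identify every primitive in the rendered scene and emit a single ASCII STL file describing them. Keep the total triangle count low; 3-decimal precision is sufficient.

solid 
facet normal -0.089 -0.059 -0.994
outer loop
vertex 1.58 -3.18 -0.396
vertex 0.863 -2.469 -0.374
vertex 1.833 -2.206 -0.477
endloop
endfacet
facet normal 0.915 -0.209 0.344
outer loop
vertex 1.58 -3.18 -0.396
vertex 1.833 -2.206 -0.477
vertex 1.037 -2.351 1.554
endloop
endfacet
facet normal -0.089 -0.060 -0.994
outer loop
vertex 1.833 -2.206 -0.477
vertex 0.863 -2.469 -0.374
vertex 1.117 -1.494 -0.456
endloop
endfacet
facet normal 0.674 0.669 0.312
outer loop
vertex 1.833 -2.206 -0.477
vertex 1.117 -1.494 -0.456
vertex 1.037 -2.351 1.554
endloop
endfacet
facet normal -0.089 -0.060 -0.994
outer loop
vertex 1.117 -1.494 -0.456
vertex 0.863 -2.469 -0.374
vertex 0.147 -1.757 -0.353
endloop
endfacet
facet normal -0.205 0.903 0.377
outer loop
vertex 1.117 -1.494 -0.456
vertex 0.147 -1.757 -0.353
vertex 1.037 -2.351 1.554
endloop
endfacet
facet normal -0.089 -0.060 -0.994
outer loop
vertex 0.147 -1.757 -0.353
vertex 0.863 -2.469 -0.374
vertex -0.106 -2.731 -0.271
endloop
endfacet
facet normal -0.842 0.259 0.473
outer loop
vertex 0.147 -1.757 -0.353
vertex -0.106 -2.731 -0.271
vertex 1.037 -2.351 1.554
endloop
endfacet
facet normal -0.089 -0.060 -0.994
outer loop
vertex -0.106 -2.731 -0.271
vertex 0.863 -2.469 -0.374
vertex 0.61 -3.443 -0.292
endloop
endfacet
facet normal -0.601 -0.619 0.505
outer loop
vertex -0.106 -2.731 -0.271
vertex 0.61 -3.443 -0.292
vertex 1.037 -2.351 1.554
endloop
endfacet
facet normal -0.090 -0.060 -0.994
outer loop
vertex 0.61 -3.443 -0.292
vertex 0.863 -2.469 -0.374
vertex 1.58 -3.18 -0.396
endloop
endfacet
facet normal 0.279 -0.853 0.440
outer loop
vertex 0.61 -3.443 -0.292
vertex 1.58 -3.18 -0.396
vertex 1.037 -2.351 1.554
endloop
endfacet
facet normal -0.508 0.854 -0.109
outer loop
vertex -3.972 2.381 1.535
vertex -3.102 2.854 1.187
vertex -4.339 1.975 0.063
endloop
endfacet
facet normal -0.829 -0.451 0.331
outer loop
vertex -3.358 0.326 0.273
vertex -3.972 2.381 1.535
vertex -4.339 1.975 0.063
endloop
endfacet
facet normal -0.508 0.854 -0.109
outer loop
vertex -4.339 1.975 0.063
vertex -3.102 2.854 1.187
vertex -3.469 2.448 -0.285
endloop
endfacet
facet normal -0.234 -0.259 -0.937
outer loop
vertex -3.469 2.448 -0.285
vertex -3.358 0.326 0.273
vertex -4.339 1.975 0.063
endloop
endfacet
facet normal 0.234 0.259 0.937
outer loop
vertex -3.972 2.381 1.535
vertex -2.121 1.205 1.397
vertex -3.102 2.854 1.187
endloop
endfacet
facet normal -0.829 -0.451 0.331
outer loop
vertex -2.991 0.732 1.745
vertex -3.972 2.381 1.535
vertex -3.358 0.326 0.273
endloop
endfacet
facet normal 0.234 0.259 0.937
outer loop
vertex -2.991 0.732 1.745
vertex -2.121 1.205 1.397
vertex -3.972 2.381 1.535
endloop
endfacet
facet normal 0.829 0.451 -0.331
outer loop
vertex -3.102 2.854 1.187
vertex -2.121 1.205 1.397
vertex -3.469 2.448 -0.285
endloop
endfacet
facet normal -0.234 -0.259 -0.937
outer loop
vertex -2.488 0.799 -0.075
vertex -3.358 0.326 0.273
vertex -3.469 2.448 -0.285
endloop
endfacet
facet normal 0.829 0.451 -0.331
outer loop
vertex -3.469 2.448 -0.285
vertex -2.121 1.205 1.397
vertex -2.488 0.799 -0.075
endloop
endfacet
facet normal 0.508 -0.854 0.109
outer loop
vertex -2.488 0.799 -0.075
vertex -2.991 0.732 1.745
vertex -3.358 0.326 0.273
endloop
endfacet
facet normal 0.508 -0.854 0.109
outer loop
vertex -2.121 1.205 1.397
vertex -2.991 0.732 1.745
vertex -2.488 0.799 -0.075
endloop
endfacet

endsolid


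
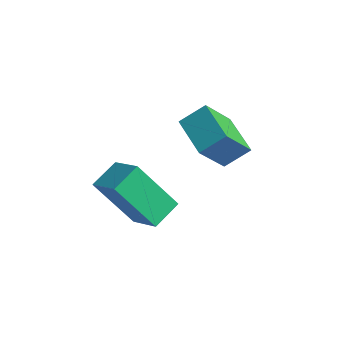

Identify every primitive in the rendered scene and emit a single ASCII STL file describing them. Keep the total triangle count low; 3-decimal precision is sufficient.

solid 
facet normal -0.938 0.170 0.301
outer loop
vertex -0.329 -0.015 3.693
vertex -0.034 0.627 4.25
vertex -0.473 0.882 2.735
endloop
endfacet
facet normal -0.327 -0.714 -0.619
outer loop
vertex 0.794 0.653 2.33
vertex -0.329 -0.015 3.693
vertex -0.473 0.882 2.735
endloop
endfacet
facet normal -0.938 0.170 0.301
outer loop
vertex -0.473 0.882 2.735
vertex -0.034 0.627 4.25
vertex -0.178 1.524 3.293
endloop
endfacet
facet normal -0.109 0.680 -0.725
outer loop
vertex -0.178 1.524 3.293
vertex 0.794 0.653 2.33
vertex -0.473 0.882 2.735
endloop
endfacet
facet normal 0.109 -0.680 0.725
outer loop
vertex -0.329 -0.015 3.693
vertex 1.233 0.398 3.845
vertex -0.034 0.627 4.25
endloop
endfacet
facet normal -0.327 -0.713 -0.619
outer loop
vertex 0.938 -0.244 3.287
vertex -0.329 -0.015 3.693
vertex 0.794 0.653 2.33
endloop
endfacet
facet normal 0.109 -0.680 0.725
outer loop
vertex 0.938 -0.244 3.287
vertex 1.233 0.398 3.845
vertex -0.329 -0.015 3.693
endloop
endfacet
facet normal 0.327 0.714 0.620
outer loop
vertex -0.034 0.627 4.25
vertex 1.233 0.398 3.845
vertex -0.178 1.524 3.293
endloop
endfacet
facet normal -0.110 0.680 -0.725
outer loop
vertex 1.089 1.295 2.887
vertex 0.794 0.653 2.33
vertex -0.178 1.524 3.293
endloop
endfacet
facet normal 0.327 0.714 0.619
outer loop
vertex -0.178 1.524 3.293
vertex 1.233 0.398 3.845
vertex 1.089 1.295 2.887
endloop
endfacet
facet normal 0.938 -0.170 -0.301
outer loop
vertex 1.089 1.295 2.887
vertex 0.938 -0.244 3.287
vertex 0.794 0.653 2.33
endloop
endfacet
facet normal 0.939 -0.170 -0.300
outer loop
vertex 1.233 0.398 3.845
vertex 0.938 -0.244 3.287
vertex 1.089 1.295 2.887
endloop
endfacet
facet normal -0.312 -0.485 0.817
outer loop
vertex 0.635 -1.919 3.26
vertex -0.336 -1.964 2.863
vertex 0.84 -2.74 2.851
endloop
endfacet
facet normal 0.925 0.042 0.379
outer loop
vertex 1.396 -1.876 1.397
vertex 0.635 -1.919 3.26
vertex 0.84 -2.74 2.851
endloop
endfacet
facet normal -0.312 -0.485 0.817
outer loop
vertex 0.84 -2.74 2.851
vertex -0.336 -1.964 2.863
vertex -0.131 -2.785 2.454
endloop
endfacet
facet normal 0.218 -0.873 -0.435
outer loop
vertex -0.131 -2.785 2.454
vertex 1.396 -1.876 1.397
vertex 0.84 -2.74 2.851
endloop
endfacet
facet normal -0.218 0.873 0.435
outer loop
vertex 0.635 -1.919 3.26
vertex 0.22 -1.1 1.409
vertex -0.336 -1.964 2.863
endloop
endfacet
facet normal 0.925 0.042 0.379
outer loop
vertex 1.191 -1.055 1.806
vertex 0.635 -1.919 3.26
vertex 1.396 -1.876 1.397
endloop
endfacet
facet normal -0.218 0.873 0.435
outer loop
vertex 1.191 -1.055 1.806
vertex 0.22 -1.1 1.409
vertex 0.635 -1.919 3.26
endloop
endfacet
facet normal -0.925 -0.042 -0.379
outer loop
vertex -0.336 -1.964 2.863
vertex 0.22 -1.1 1.409
vertex -0.131 -2.785 2.454
endloop
endfacet
facet normal 0.218 -0.873 -0.435
outer loop
vertex 0.425 -1.921 1.0
vertex 1.396 -1.876 1.397
vertex -0.131 -2.785 2.454
endloop
endfacet
facet normal -0.925 -0.042 -0.379
outer loop
vertex -0.131 -2.785 2.454
vertex 0.22 -1.1 1.409
vertex 0.425 -1.921 1.0
endloop
endfacet
facet normal 0.312 0.485 -0.817
outer loop
vertex 0.425 -1.921 1.0
vertex 1.191 -1.055 1.806
vertex 1.396 -1.876 1.397
endloop
endfacet
facet normal 0.312 0.485 -0.817
outer loop
vertex 0.22 -1.1 1.409
vertex 1.191 -1.055 1.806
vertex 0.425 -1.921 1.0
endloop
endfacet

endsolid


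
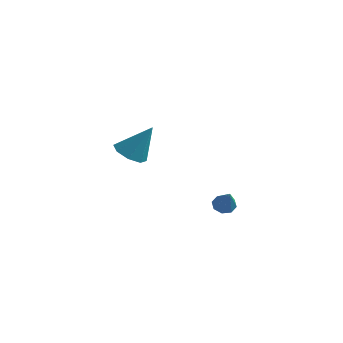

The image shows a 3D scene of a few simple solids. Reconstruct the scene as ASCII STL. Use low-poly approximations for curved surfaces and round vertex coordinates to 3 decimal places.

solid 
facet normal -0.480 0.445 -0.756
outer loop
vertex 3.562 0.423 -2.718
vertex 3.043 0.118 -2.568
vertex 3.294 0.662 -2.407
endloop
endfacet
facet normal 0.794 0.549 0.262
outer loop
vertex 3.562 0.423 -2.718
vertex 3.294 0.662 -2.407
vertex 3.817 -0.598 -1.352
endloop
endfacet
facet normal -0.479 0.445 -0.756
outer loop
vertex 3.294 0.662 -2.407
vertex 3.043 0.118 -2.568
vertex 2.879 0.582 -2.191
endloop
endfacet
facet normal 0.232 0.679 0.696
outer loop
vertex 3.294 0.662 -2.407
vertex 2.879 0.582 -2.191
vertex 3.817 -0.598 -1.352
endloop
endfacet
facet normal -0.480 0.445 -0.756
outer loop
vertex 2.879 0.582 -2.191
vertex 3.043 0.118 -2.568
vertex 2.561 0.23 -2.196
endloop
endfacet
facet normal -0.372 0.323 0.870
outer loop
vertex 2.879 0.582 -2.191
vertex 2.561 0.23 -2.196
vertex 3.817 -0.598 -1.352
endloop
endfacet
facet normal -0.480 0.446 -0.756
outer loop
vertex 2.561 0.23 -2.196
vertex 3.043 0.118 -2.568
vertex 2.525 -0.187 -2.419
endloop
endfacet
facet normal -0.662 -0.308 0.683
outer loop
vertex 2.561 0.23 -2.196
vertex 2.525 -0.187 -2.419
vertex 3.817 -0.598 -1.352
endloop
endfacet
facet normal -0.480 0.445 -0.756
outer loop
vertex 2.525 -0.187 -2.419
vertex 3.043 0.118 -2.568
vertex 2.793 -0.425 -2.729
endloop
endfacet
facet normal -0.471 -0.848 0.244
outer loop
vertex 2.525 -0.187 -2.419
vertex 2.793 -0.425 -2.729
vertex 3.817 -0.598 -1.352
endloop
endfacet
facet normal -0.482 0.446 -0.755
outer loop
vertex 2.793 -0.425 -2.729
vertex 3.043 0.118 -2.568
vertex 3.207 -0.345 -2.946
endloop
endfacet
facet normal 0.090 -0.978 -0.189
outer loop
vertex 2.793 -0.425 -2.729
vertex 3.207 -0.345 -2.946
vertex 3.817 -0.598 -1.352
endloop
endfacet
facet normal -0.480 0.447 -0.755
outer loop
vertex 3.207 -0.345 -2.946
vertex 3.043 0.118 -2.568
vertex 3.526 0.006 -2.941
endloop
endfacet
facet normal 0.692 -0.624 -0.364
outer loop
vertex 3.207 -0.345 -2.946
vertex 3.526 0.006 -2.941
vertex 3.817 -0.598 -1.352
endloop
endfacet
facet normal -0.480 0.446 -0.756
outer loop
vertex 3.526 0.006 -2.941
vertex 3.043 0.118 -2.568
vertex 3.562 0.423 -2.718
endloop
endfacet
facet normal 0.984 0.009 -0.177
outer loop
vertex 3.526 0.006 -2.941
vertex 3.562 0.423 -2.718
vertex 3.817 -0.598 -1.352
endloop
endfacet
facet normal -0.451 -0.286 -0.845
outer loop
vertex -2.765 1.333 -1.664
vertex -3.64 1.659 -1.307
vertex -2.898 2.066 -1.841
endloop
endfacet
facet normal 0.982 0.151 -0.112
outer loop
vertex -2.765 1.333 -1.664
vertex -2.898 2.066 -1.841
vertex -2.66 2.281 0.527
endloop
endfacet
facet normal -0.451 -0.286 -0.845
outer loop
vertex -2.898 2.066 -1.841
vertex -3.64 1.659 -1.307
vertex -3.466 2.56 -1.705
endloop
endfacet
facet normal 0.632 0.763 -0.133
outer loop
vertex -2.898 2.066 -1.841
vertex -3.466 2.56 -1.705
vertex -2.66 2.281 0.527
endloop
endfacet
facet normal -0.451 -0.286 -0.845
outer loop
vertex -3.466 2.56 -1.705
vertex -3.64 1.659 -1.307
vertex -4.136 2.527 -1.336
endloop
endfacet
facet normal 0.016 0.993 0.118
outer loop
vertex -3.466 2.56 -1.705
vertex -4.136 2.527 -1.336
vertex -2.66 2.281 0.527
endloop
endfacet
facet normal -0.452 -0.286 -0.845
outer loop
vertex -4.136 2.527 -1.336
vertex -3.64 1.659 -1.307
vertex -4.515 1.986 -0.95
endloop
endfacet
facet normal -0.506 0.707 0.494
outer loop
vertex -4.136 2.527 -1.336
vertex -4.515 1.986 -0.95
vertex -2.66 2.281 0.527
endloop
endfacet
facet normal -0.452 -0.286 -0.845
outer loop
vertex -4.515 1.986 -0.95
vertex -3.64 1.659 -1.307
vertex -4.382 1.253 -0.773
endloop
endfacet
facet normal -0.628 0.073 0.775
outer loop
vertex -4.515 1.986 -0.95
vertex -4.382 1.253 -0.773
vertex -2.66 2.281 0.527
endloop
endfacet
facet normal -0.451 -0.286 -0.845
outer loop
vertex -4.382 1.253 -0.773
vertex -3.64 1.659 -1.307
vertex -3.814 0.759 -0.909
endloop
endfacet
facet normal -0.278 -0.539 0.795
outer loop
vertex -4.382 1.253 -0.773
vertex -3.814 0.759 -0.909
vertex -2.66 2.281 0.527
endloop
endfacet
facet normal -0.451 -0.286 -0.845
outer loop
vertex -3.814 0.759 -0.909
vertex -3.64 1.659 -1.307
vertex -3.144 0.792 -1.278
endloop
endfacet
facet normal 0.337 -0.769 0.544
outer loop
vertex -3.814 0.759 -0.909
vertex -3.144 0.792 -1.278
vertex -2.66 2.281 0.527
endloop
endfacet
facet normal -0.452 -0.287 -0.845
outer loop
vertex -3.144 0.792 -1.278
vertex -3.64 1.659 -1.307
vertex -2.765 1.333 -1.664
endloop
endfacet
facet normal 0.860 -0.483 0.168
outer loop
vertex -3.144 0.792 -1.278
vertex -2.765 1.333 -1.664
vertex -2.66 2.281 0.527
endloop
endfacet

endsolid


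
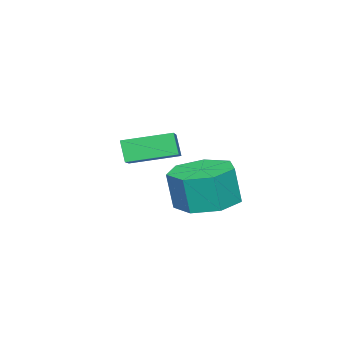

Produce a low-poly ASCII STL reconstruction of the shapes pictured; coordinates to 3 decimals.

solid 
facet normal -0.796 -0.481 -0.368
outer loop
vertex -2.343 -0.884 0.828
vertex -3.325 0.489 1.159
vertex -2.162 -0.557 0.01
endloop
endfacet
facet normal 0.571 -0.798 -0.193
outer loop
vertex -1.055 0.111 0.521
vertex -2.343 -0.884 0.828
vertex -2.162 -0.557 0.01
endloop
endfacet
facet normal -0.796 -0.480 -0.369
outer loop
vertex -2.162 -0.557 0.01
vertex -3.325 0.489 1.159
vertex -3.143 0.816 0.34
endloop
endfacet
facet normal 0.201 0.363 -0.910
outer loop
vertex -3.143 0.816 0.34
vertex -1.055 0.111 0.521
vertex -2.162 -0.557 0.01
endloop
endfacet
facet normal -0.201 -0.363 0.910
outer loop
vertex -2.343 -0.884 0.828
vertex -2.218 1.157 1.67
vertex -3.325 0.489 1.159
endloop
endfacet
facet normal 0.571 -0.798 -0.192
outer loop
vertex -1.237 -0.216 1.34
vertex -2.343 -0.884 0.828
vertex -1.055 0.111 0.521
endloop
endfacet
facet normal -0.202 -0.363 0.910
outer loop
vertex -1.237 -0.216 1.34
vertex -2.218 1.157 1.67
vertex -2.343 -0.884 0.828
endloop
endfacet
facet normal -0.571 0.799 0.192
outer loop
vertex -3.325 0.489 1.159
vertex -2.218 1.157 1.67
vertex -3.143 0.816 0.34
endloop
endfacet
facet normal 0.202 0.363 -0.910
outer loop
vertex -2.037 1.484 0.852
vertex -1.055 0.111 0.521
vertex -3.143 0.816 0.34
endloop
endfacet
facet normal -0.571 0.798 0.193
outer loop
vertex -3.143 0.816 0.34
vertex -2.218 1.157 1.67
vertex -2.037 1.484 0.852
endloop
endfacet
facet normal 0.796 0.480 0.369
outer loop
vertex -2.037 1.484 0.852
vertex -1.237 -0.216 1.34
vertex -1.055 0.111 0.521
endloop
endfacet
facet normal 0.796 0.480 0.368
outer loop
vertex -2.218 1.157 1.67
vertex -1.237 -0.216 1.34
vertex -2.037 1.484 0.852
endloop
endfacet
facet normal -0.108 0.119 -0.987
outer loop
vertex -0.364 4.196 -0.453
vertex -0.986 3.313 -0.491
vertex -1.283 4.34 -0.335
endloop
endfacet
facet normal 0.167 0.981 0.100
outer loop
vertex -0.364 4.196 -0.453
vertex -1.283 4.34 -0.335
vertex -0.212 4.029 0.929
endloop
endfacet
facet normal 0.167 0.981 0.100
outer loop
vertex -0.212 4.029 0.929
vertex -1.283 4.34 -0.335
vertex -1.131 4.173 1.047
endloop
endfacet
facet normal 0.108 -0.119 0.987
outer loop
vertex -0.212 4.029 0.929
vertex -1.131 4.173 1.047
vertex -0.834 3.147 0.891
endloop
endfacet
facet normal -0.109 0.118 -0.987
outer loop
vertex -1.283 4.34 -0.335
vertex -0.986 3.313 -0.491
vertex -1.978 3.711 -0.334
endloop
endfacet
facet normal -0.662 0.732 0.161
outer loop
vertex -1.283 4.34 -0.335
vertex -1.978 3.711 -0.334
vertex -1.131 4.173 1.047
endloop
endfacet
facet normal -0.662 0.732 0.161
outer loop
vertex -1.131 4.173 1.047
vertex -1.978 3.711 -0.334
vertex -1.826 3.545 1.048
endloop
endfacet
facet normal 0.109 -0.119 0.987
outer loop
vertex -1.131 4.173 1.047
vertex -1.826 3.545 1.048
vertex -0.834 3.147 0.891
endloop
endfacet
facet normal -0.109 0.118 -0.987
outer loop
vertex -1.978 3.711 -0.334
vertex -0.986 3.313 -0.491
vertex -1.926 2.783 -0.451
endloop
endfacet
facet normal -0.993 -0.068 0.101
outer loop
vertex -1.978 3.711 -0.334
vertex -1.926 2.783 -0.451
vertex -1.826 3.545 1.048
endloop
endfacet
facet normal -0.993 -0.068 0.101
outer loop
vertex -1.826 3.545 1.048
vertex -1.926 2.783 -0.451
vertex -1.774 2.616 0.93
endloop
endfacet
facet normal 0.108 -0.119 0.987
outer loop
vertex -1.826 3.545 1.048
vertex -1.774 2.616 0.93
vertex -0.834 3.147 0.891
endloop
endfacet
facet normal -0.109 0.119 -0.987
outer loop
vertex -1.926 2.783 -0.451
vertex -0.986 3.313 -0.491
vertex -1.166 2.254 -0.599
endloop
endfacet
facet normal -0.576 -0.817 -0.035
outer loop
vertex -1.926 2.783 -0.451
vertex -1.166 2.254 -0.599
vertex -1.774 2.616 0.93
endloop
endfacet
facet normal -0.576 -0.817 -0.035
outer loop
vertex -1.774 2.616 0.93
vertex -1.166 2.254 -0.599
vertex -1.014 2.087 0.783
endloop
endfacet
facet normal 0.108 -0.119 0.987
outer loop
vertex -1.774 2.616 0.93
vertex -1.014 2.087 0.783
vertex -0.834 3.147 0.891
endloop
endfacet
facet normal -0.109 0.119 -0.987
outer loop
vertex -1.166 2.254 -0.599
vertex -0.986 3.313 -0.491
vertex -0.271 2.523 -0.665
endloop
endfacet
facet normal 0.275 -0.950 -0.145
outer loop
vertex -1.166 2.254 -0.599
vertex -0.271 2.523 -0.665
vertex -1.014 2.087 0.783
endloop
endfacet
facet normal 0.275 -0.950 -0.145
outer loop
vertex -1.014 2.087 0.783
vertex -0.271 2.523 -0.665
vertex -0.119 2.356 0.717
endloop
endfacet
facet normal 0.109 -0.119 0.987
outer loop
vertex -1.014 2.087 0.783
vertex -0.119 2.356 0.717
vertex -0.834 3.147 0.891
endloop
endfacet
facet normal -0.109 0.119 -0.987
outer loop
vertex -0.271 2.523 -0.665
vertex -0.986 3.313 -0.491
vertex 0.086 3.387 -0.6
endloop
endfacet
facet normal 0.918 -0.368 -0.146
outer loop
vertex -0.271 2.523 -0.665
vertex 0.086 3.387 -0.6
vertex -0.119 2.356 0.717
endloop
endfacet
facet normal 0.918 -0.368 -0.146
outer loop
vertex -0.119 2.356 0.717
vertex 0.086 3.387 -0.6
vertex 0.238 3.22 0.782
endloop
endfacet
facet normal 0.108 -0.119 0.987
outer loop
vertex -0.119 2.356 0.717
vertex 0.238 3.22 0.782
vertex -0.834 3.147 0.891
endloop
endfacet
facet normal -0.109 0.119 -0.987
outer loop
vertex 0.086 3.387 -0.6
vertex -0.986 3.313 -0.491
vertex -0.364 4.196 -0.453
endloop
endfacet
facet normal 0.870 0.491 -0.036
outer loop
vertex 0.086 3.387 -0.6
vertex -0.364 4.196 -0.453
vertex 0.238 3.22 0.782
endloop
endfacet
facet normal 0.870 0.491 -0.036
outer loop
vertex 0.238 3.22 0.782
vertex -0.364 4.196 -0.453
vertex -0.212 4.029 0.929
endloop
endfacet
facet normal 0.108 -0.119 0.987
outer loop
vertex 0.238 3.22 0.782
vertex -0.212 4.029 0.929
vertex -0.834 3.147 0.891
endloop
endfacet

endsolid


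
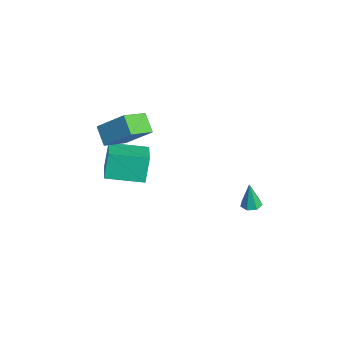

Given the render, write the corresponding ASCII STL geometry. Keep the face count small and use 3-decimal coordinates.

solid 
facet normal 0.038 0.073 -0.997
outer loop
vertex 4.19 3.702 -2.313
vertex 3.63 3.598 -2.342
vertex 3.897 4.1 -2.295
endloop
endfacet
facet normal 0.754 0.538 0.377
outer loop
vertex 4.19 3.702 -2.313
vertex 3.897 4.1 -2.295
vertex 3.57 3.482 -0.758
endloop
endfacet
facet normal 0.039 0.072 -0.997
outer loop
vertex 3.897 4.1 -2.295
vertex 3.63 3.598 -2.342
vertex 3.403 4.12 -2.313
endloop
endfacet
facet normal 0.024 0.926 0.377
outer loop
vertex 3.897 4.1 -2.295
vertex 3.403 4.12 -2.313
vertex 3.57 3.482 -0.758
endloop
endfacet
facet normal 0.038 0.072 -0.997
outer loop
vertex 3.403 4.12 -2.313
vertex 3.63 3.598 -2.342
vertex 3.08 3.747 -2.352
endloop
endfacet
facet normal -0.732 0.600 0.325
outer loop
vertex 3.403 4.12 -2.313
vertex 3.08 3.747 -2.352
vertex 3.57 3.482 -0.758
endloop
endfacet
facet normal 0.038 0.075 -0.996
outer loop
vertex 3.08 3.747 -2.352
vertex 3.63 3.598 -2.342
vertex 3.172 3.262 -2.385
endloop
endfacet
facet normal -0.946 -0.197 0.258
outer loop
vertex 3.08 3.747 -2.352
vertex 3.172 3.262 -2.385
vertex 3.57 3.482 -0.758
endloop
endfacet
facet normal 0.039 0.074 -0.996
outer loop
vertex 3.172 3.262 -2.385
vertex 3.63 3.598 -2.342
vertex 3.609 3.03 -2.385
endloop
endfacet
facet normal -0.457 -0.860 0.228
outer loop
vertex 3.172 3.262 -2.385
vertex 3.609 3.03 -2.385
vertex 3.57 3.482 -0.758
endloop
endfacet
facet normal 0.038 0.074 -0.997
outer loop
vertex 3.609 3.03 -2.385
vertex 3.63 3.598 -2.342
vertex 4.062 3.226 -2.353
endloop
endfacet
facet normal 0.368 -0.893 0.257
outer loop
vertex 3.609 3.03 -2.385
vertex 4.062 3.226 -2.353
vertex 3.57 3.482 -0.758
endloop
endfacet
facet normal 0.038 0.074 -0.997
outer loop
vertex 4.062 3.226 -2.353
vertex 3.63 3.598 -2.342
vertex 4.19 3.702 -2.313
endloop
endfacet
facet normal 0.907 -0.271 0.323
outer loop
vertex 4.062 3.226 -2.353
vertex 4.19 3.702 -2.313
vertex 3.57 3.482 -0.758
endloop
endfacet
facet normal -0.785 -0.084 0.614
outer loop
vertex -3.387 -2.532 -0.371
vertex -2.423 -1.328 1.025
vertex -4.074 -1.178 -1.065
endloop
endfacet
facet normal -0.463 -0.579 -0.671
outer loop
vertex -3.077 -1.072 -1.845
vertex -3.387 -2.532 -0.371
vertex -4.074 -1.178 -1.065
endloop
endfacet
facet normal -0.785 -0.083 0.614
outer loop
vertex -4.074 -1.178 -1.065
vertex -2.423 -1.328 1.025
vertex -3.11 0.026 0.33
endloop
endfacet
facet normal -0.411 0.811 -0.416
outer loop
vertex -3.11 0.026 0.33
vertex -3.077 -1.072 -1.845
vertex -4.074 -1.178 -1.065
endloop
endfacet
facet normal 0.411 -0.811 0.416
outer loop
vertex -3.387 -2.532 -0.371
vertex -1.426 -1.222 0.245
vertex -2.423 -1.328 1.025
endloop
endfacet
facet normal -0.463 -0.579 -0.671
outer loop
vertex -2.39 -2.426 -1.15
vertex -3.387 -2.532 -0.371
vertex -3.077 -1.072 -1.845
endloop
endfacet
facet normal 0.411 -0.811 0.416
outer loop
vertex -2.39 -2.426 -1.15
vertex -1.426 -1.222 0.245
vertex -3.387 -2.532 -0.371
endloop
endfacet
facet normal 0.463 0.579 0.671
outer loop
vertex -2.423 -1.328 1.025
vertex -1.426 -1.222 0.245
vertex -3.11 0.026 0.33
endloop
endfacet
facet normal -0.411 0.811 -0.416
outer loop
vertex -2.113 0.132 -0.449
vertex -3.077 -1.072 -1.845
vertex -3.11 0.026 0.33
endloop
endfacet
facet normal 0.463 0.579 0.671
outer loop
vertex -3.11 0.026 0.33
vertex -1.426 -1.222 0.245
vertex -2.113 0.132 -0.449
endloop
endfacet
facet normal 0.785 0.083 -0.614
outer loop
vertex -2.113 0.132 -0.449
vertex -2.39 -2.426 -1.15
vertex -3.077 -1.072 -1.845
endloop
endfacet
facet normal 0.785 0.083 -0.614
outer loop
vertex -1.426 -1.222 0.245
vertex -2.39 -2.426 -1.15
vertex -2.113 0.132 -0.449
endloop
endfacet
facet normal -0.908 0.243 -0.343
outer loop
vertex -4.448 -1.65 -2.839
vertex -3.779 0.401 -3.159
vertex -3.978 -2.041 -4.36
endloop
endfacet
facet normal -0.307 -0.940 0.147
outer loop
vertex -2.181 -2.521 -3.681
vertex -4.448 -1.65 -2.839
vertex -3.978 -2.041 -4.36
endloop
endfacet
facet normal -0.907 0.243 -0.343
outer loop
vertex -3.978 -2.041 -4.36
vertex -3.779 0.401 -3.159
vertex -3.309 0.009 -4.68
endloop
endfacet
facet normal 0.287 -0.238 -0.928
outer loop
vertex -3.309 0.009 -4.68
vertex -2.181 -2.521 -3.681
vertex -3.978 -2.041 -4.36
endloop
endfacet
facet normal -0.287 0.238 0.928
outer loop
vertex -4.448 -1.65 -2.839
vertex -1.982 -0.079 -2.48
vertex -3.779 0.401 -3.159
endloop
endfacet
facet normal -0.306 -0.940 0.148
outer loop
vertex -2.651 -2.129 -2.16
vertex -4.448 -1.65 -2.839
vertex -2.181 -2.521 -3.681
endloop
endfacet
facet normal -0.287 0.238 0.928
outer loop
vertex -2.651 -2.129 -2.16
vertex -1.982 -0.079 -2.48
vertex -4.448 -1.65 -2.839
endloop
endfacet
facet normal 0.307 0.940 -0.147
outer loop
vertex -3.779 0.401 -3.159
vertex -1.982 -0.079 -2.48
vertex -3.309 0.009 -4.68
endloop
endfacet
facet normal 0.287 -0.238 -0.928
outer loop
vertex -1.512 -0.47 -4.001
vertex -2.181 -2.521 -3.681
vertex -3.309 0.009 -4.68
endloop
endfacet
facet normal 0.306 0.941 -0.147
outer loop
vertex -3.309 0.009 -4.68
vertex -1.982 -0.079 -2.48
vertex -1.512 -0.47 -4.001
endloop
endfacet
facet normal 0.908 -0.243 0.343
outer loop
vertex -1.512 -0.47 -4.001
vertex -2.651 -2.129 -2.16
vertex -2.181 -2.521 -3.681
endloop
endfacet
facet normal 0.908 -0.243 0.343
outer loop
vertex -1.982 -0.079 -2.48
vertex -2.651 -2.129 -2.16
vertex -1.512 -0.47 -4.001
endloop
endfacet

endsolid


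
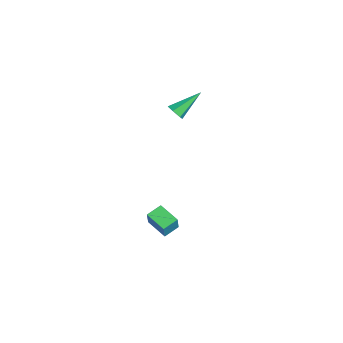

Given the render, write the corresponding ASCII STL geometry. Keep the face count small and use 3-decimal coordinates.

solid 
facet normal -0.832 -0.482 0.273
outer loop
vertex 1.627 -0.755 -3.322
vertex 1.24 0.076 -3.036
vertex 1.205 -0.602 -4.337
endloop
endfacet
facet normal 0.403 -0.865 -0.298
outer loop
vertex 2.32 0.044 -4.704
vertex 1.627 -0.755 -3.322
vertex 1.205 -0.602 -4.337
endloop
endfacet
facet normal -0.832 -0.482 0.273
outer loop
vertex 1.205 -0.602 -4.337
vertex 1.24 0.076 -3.036
vertex 0.818 0.229 -4.051
endloop
endfacet
facet normal -0.381 0.137 -0.914
outer loop
vertex 0.818 0.229 -4.051
vertex 2.32 0.044 -4.704
vertex 1.205 -0.602 -4.337
endloop
endfacet
facet normal 0.381 -0.137 0.914
outer loop
vertex 1.627 -0.755 -3.322
vertex 2.355 0.722 -3.403
vertex 1.24 0.076 -3.036
endloop
endfacet
facet normal 0.403 -0.865 -0.298
outer loop
vertex 2.742 -0.109 -3.689
vertex 1.627 -0.755 -3.322
vertex 2.32 0.044 -4.704
endloop
endfacet
facet normal 0.381 -0.137 0.914
outer loop
vertex 2.742 -0.109 -3.689
vertex 2.355 0.722 -3.403
vertex 1.627 -0.755 -3.322
endloop
endfacet
facet normal -0.403 0.865 0.298
outer loop
vertex 1.24 0.076 -3.036
vertex 2.355 0.722 -3.403
vertex 0.818 0.229 -4.051
endloop
endfacet
facet normal -0.381 0.137 -0.914
outer loop
vertex 1.933 0.875 -4.418
vertex 2.32 0.044 -4.704
vertex 0.818 0.229 -4.051
endloop
endfacet
facet normal -0.403 0.865 0.298
outer loop
vertex 0.818 0.229 -4.051
vertex 2.355 0.722 -3.403
vertex 1.933 0.875 -4.418
endloop
endfacet
facet normal 0.832 0.482 -0.273
outer loop
vertex 1.933 0.875 -4.418
vertex 2.742 -0.109 -3.689
vertex 2.32 0.044 -4.704
endloop
endfacet
facet normal 0.832 0.482 -0.273
outer loop
vertex 2.355 0.722 -3.403
vertex 2.742 -0.109 -3.689
vertex 1.933 0.875 -4.418
endloop
endfacet
facet normal 0.228 -0.795 -0.562
outer loop
vertex -0.116 1.036 3.438
vertex -0.437 1.236 3.025
vertex 0.105 1.374 3.05
endloop
endfacet
facet normal 0.804 0.138 0.578
outer loop
vertex -0.116 1.036 3.438
vertex 0.105 1.374 3.05
vertex -0.863 2.724 4.075
endloop
endfacet
facet normal 0.228 -0.795 -0.562
outer loop
vertex 0.105 1.374 3.05
vertex -0.437 1.236 3.025
vertex -0.215 1.574 2.637
endloop
endfacet
facet normal 0.706 0.673 -0.221
outer loop
vertex 0.105 1.374 3.05
vertex -0.215 1.574 2.637
vertex -0.863 2.724 4.075
endloop
endfacet
facet normal 0.228 -0.795 -0.562
outer loop
vertex -0.215 1.574 2.637
vertex -0.437 1.236 3.025
vertex -0.758 1.436 2.612
endloop
endfacet
facet normal -0.157 0.736 -0.659
outer loop
vertex -0.215 1.574 2.637
vertex -0.758 1.436 2.612
vertex -0.863 2.724 4.075
endloop
endfacet
facet normal 0.227 -0.796 -0.562
outer loop
vertex -0.758 1.436 2.612
vertex -0.437 1.236 3.025
vertex -0.979 1.099 3.0
endloop
endfacet
facet normal -0.919 0.261 -0.296
outer loop
vertex -0.758 1.436 2.612
vertex -0.979 1.099 3.0
vertex -0.863 2.724 4.075
endloop
endfacet
facet normal 0.227 -0.796 -0.562
outer loop
vertex -0.979 1.099 3.0
vertex -0.437 1.236 3.025
vertex -0.658 0.899 3.413
endloop
endfacet
facet normal -0.819 -0.275 0.504
outer loop
vertex -0.979 1.099 3.0
vertex -0.658 0.899 3.413
vertex -0.863 2.724 4.075
endloop
endfacet
facet normal 0.227 -0.796 -0.562
outer loop
vertex -0.658 0.899 3.413
vertex -0.437 1.236 3.025
vertex -0.116 1.036 3.438
endloop
endfacet
facet normal 0.042 -0.337 0.941
outer loop
vertex -0.658 0.899 3.413
vertex -0.116 1.036 3.438
vertex -0.863 2.724 4.075
endloop
endfacet

endsolid
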